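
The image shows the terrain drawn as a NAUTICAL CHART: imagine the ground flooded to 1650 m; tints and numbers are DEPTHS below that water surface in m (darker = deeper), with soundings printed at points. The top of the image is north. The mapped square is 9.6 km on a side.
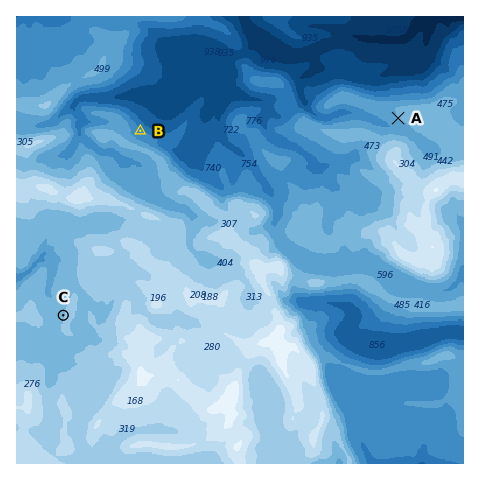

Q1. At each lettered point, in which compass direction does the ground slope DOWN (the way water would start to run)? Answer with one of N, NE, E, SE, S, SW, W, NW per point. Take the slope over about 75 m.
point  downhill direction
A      SW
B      NE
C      W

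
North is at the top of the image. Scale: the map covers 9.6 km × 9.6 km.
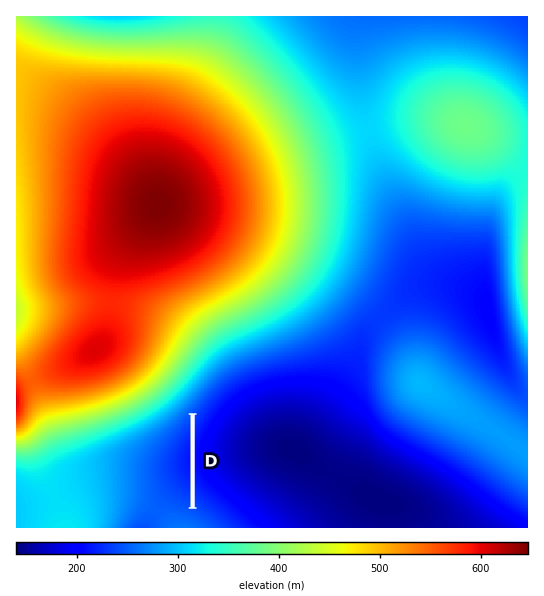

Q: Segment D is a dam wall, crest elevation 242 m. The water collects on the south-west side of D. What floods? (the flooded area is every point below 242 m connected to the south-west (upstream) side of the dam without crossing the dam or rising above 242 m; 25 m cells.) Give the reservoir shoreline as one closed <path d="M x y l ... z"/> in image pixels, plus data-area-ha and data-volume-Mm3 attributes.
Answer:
<path d="M190 417l-1 2-5 6 0 1-12 13 0 2-3 2-2 6-3 2-1 3 0 3-2 1 0 3-1 1 0 13 1 2 2 6 4 6 0 1 6 6 1 0 7 5 4 2 5 4 1-1 0-88-1-1z" data-area-ha="64" data-volume-Mm3="6.88"/>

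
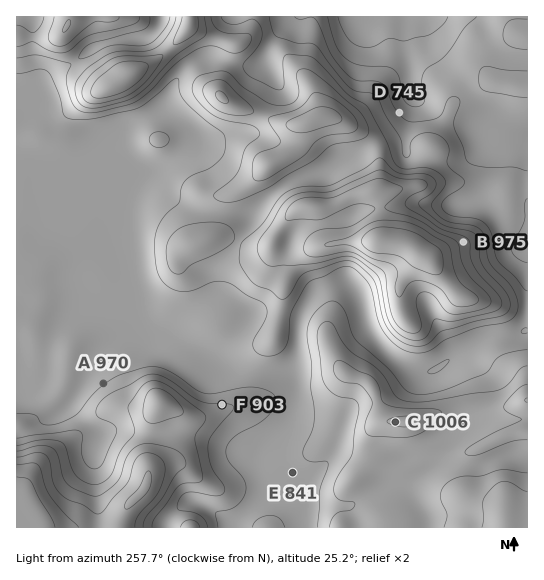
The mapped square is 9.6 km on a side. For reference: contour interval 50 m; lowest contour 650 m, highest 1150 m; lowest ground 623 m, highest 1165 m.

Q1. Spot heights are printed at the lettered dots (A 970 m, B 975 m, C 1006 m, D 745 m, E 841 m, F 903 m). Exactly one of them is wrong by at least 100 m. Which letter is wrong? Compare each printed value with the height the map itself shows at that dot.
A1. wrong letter A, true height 845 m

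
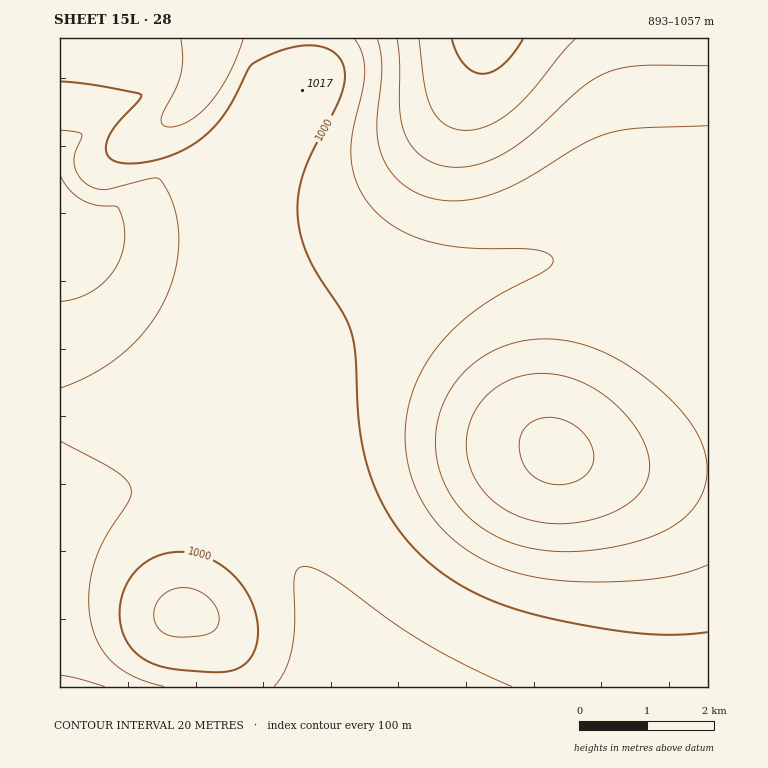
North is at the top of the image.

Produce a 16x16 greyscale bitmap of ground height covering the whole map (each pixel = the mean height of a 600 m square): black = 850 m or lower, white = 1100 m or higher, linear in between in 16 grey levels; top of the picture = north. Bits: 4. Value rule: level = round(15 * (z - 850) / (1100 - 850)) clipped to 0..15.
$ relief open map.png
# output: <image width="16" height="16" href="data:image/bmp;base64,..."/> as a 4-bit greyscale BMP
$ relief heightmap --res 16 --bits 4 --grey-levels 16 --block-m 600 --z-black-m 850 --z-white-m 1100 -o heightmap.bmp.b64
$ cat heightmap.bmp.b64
<image width="16" height="16" href="data:image/bmp;base64,Qk32AAAAAAAAAHYAAAAoAAAAEAAAABAAAAABAAQAAAAAAIAAAAATCwAAEwsAABAAAAAAAAAAAAAAABEREQAiIiIAMzMzAERERABVVVUAZmZmAHd3dwCIiIgAmZmZAKqqqgC7u7sAzMzMAN3d3QDu7u4A////ALqZmruqqqqpuYiaqqqpmZmpiJqqqZiIiKqZqqqYd2d3qqqqqYdlVWaqqqqphlRFVqqqqpmGVEVnqqqpmYdlVne6qpmZiHd3d7uqmZmYiHiIy7qZmYiIiIjLupmYh3eIiLqqmZhmZ3d3qYmql2VVZ3eZiJqoVERWZpmHiZhTM0VV"/>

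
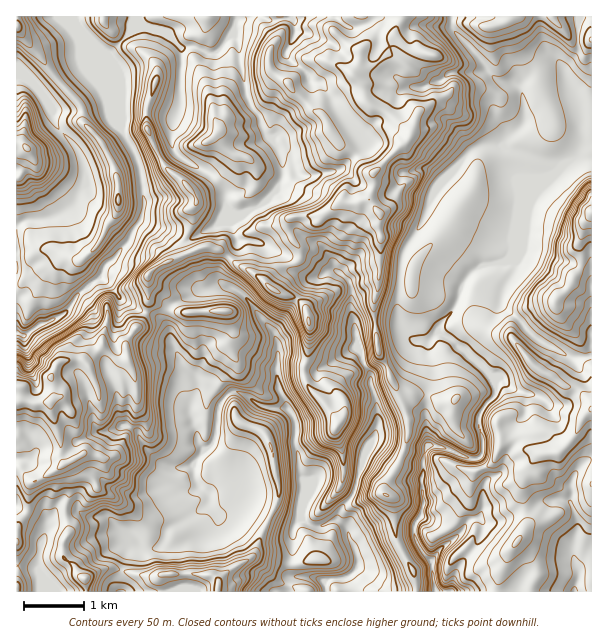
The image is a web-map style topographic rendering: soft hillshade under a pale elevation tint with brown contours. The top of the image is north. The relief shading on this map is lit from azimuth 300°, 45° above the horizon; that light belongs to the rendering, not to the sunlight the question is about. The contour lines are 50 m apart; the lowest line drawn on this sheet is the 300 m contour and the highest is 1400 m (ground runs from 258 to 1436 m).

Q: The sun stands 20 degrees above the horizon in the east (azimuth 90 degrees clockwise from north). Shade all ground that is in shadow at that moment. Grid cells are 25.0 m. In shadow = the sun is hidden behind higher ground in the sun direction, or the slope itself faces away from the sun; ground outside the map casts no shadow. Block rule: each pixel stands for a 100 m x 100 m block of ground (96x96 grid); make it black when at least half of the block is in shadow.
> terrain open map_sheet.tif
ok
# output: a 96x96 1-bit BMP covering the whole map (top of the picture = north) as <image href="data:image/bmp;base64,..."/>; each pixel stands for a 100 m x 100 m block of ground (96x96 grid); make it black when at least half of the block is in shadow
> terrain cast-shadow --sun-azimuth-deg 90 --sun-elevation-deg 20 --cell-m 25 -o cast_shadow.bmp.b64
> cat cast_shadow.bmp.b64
<image width="96" height="96" href="data:image/bmp;base64,Qk2+BAAAAAAAAD4AAAAoAAAAYAAAAGAAAAABAAEAAAAAAIAEAAATCwAAEwsAAAIAAAAAAAAA////AAAAAAAD4AAHgAAY/8f+AAQH4B4HgAAL/8foAAAP4AYAAAAH/8/gAAAHwAcAAAAD/89gAAAPAAIAEAAB/48wAAAeAAAAOAAB/58AAAAeAAAAFgAB/x+CAAAOAAAABgAD/z/HwAAPAAAAAwED/jnn4AAPAAAAAwAH/nh34AADAAAAAYAH/jAz4AABAAAAAIAf/DwR8AAAAAAAAMDP/D4AIAKAAQAAAMHP/BwDgAbAIAAAAOHv+BwDwA7AMAAAAOH/+B4DQA7AMAAAAPP/+B4HAA7AGAAAAPP/+BwHAA7AAAAAAeP9+BwDgA6AAAAAAeP//BwB4AYEAAAAA+P+/B4AYAIGAAAAA+P+/hweAAAGAAAAA+P8/xx/AAAGAAAAA8f8/w3/AAAGAAAAQcf4/4/vAAAOAAQAYY/4f4/PAAAMAAwAcB/4f48PAAAMAAgAcB/4f48PAAAMBDAA8D/4P4wPABgIBDAA8H/wP4wPAAwABDAAcf/wPwwHgA4ADBAAc//gPwADgAgACBAAE//APgABgeAIAAAAB/+AfgAAg+AYAAAAAf8AfgAAeYA4AAAAAP8AfAAB/gB4AAAAAP8AfAAD/AD8AAAAAP8AfAAH/AD+AAAAAP8B+AAP+AD+AAAIgP8H8AAf+AD+AEAQAP8H8AAf8AD/BMAwAP+H8AAf4AD/zABwAf+D8AAPwGD/7GBwA/+D8AADx+D//vBwB/+D8AAAz8D//mBwB/+D8AAA/8Df/mBwB/8D8AAB/4CP/nwAB/8D8AAD/4AD/vwAD/ID8AAH/4AAf/wB/+AB8AAD/4AAf/wD/8AB8AAD/4AAP/wH/4AD8AAB//CAP/wD/wAH8AAA//CAH/wD/gAP8AAA//DAD/8B+AAP8AAAf/DAB/+AMAAH8AAAf/jAAf+AAAAD8AAA//DAAP5MABwA8AAB//jAHH/GADgA8AAB//yAHD/wABgAcAAB//yAPh/wDxAAAAAB//wAPh/wD7gAAAAD//wAPx/wB/gAAAAD//4Af5/wAfgAAAAD//4A/5/4AD/wAAAB//8A/5/4AD/8AAAA//8Af5/4AB/8AAAAf/8Af5/wAAf8AAAAD/8Af5/gAAH+4AAAAD8APz/AAAH/4AAAAAAAPz+AAAH/wAAAAAAAPz8AAAPjkAAAAAAAPn8IAAfgPAAAAAAAfn44AA/gPgAAAAAAfP58AA/gHgAAAAAA+fx+AB/gHgAAAAAB8/x/gB/AHAAAAACD4/x/gB/gAAAAAACD4/x/gB/gAAAAAACB4/x/gD+AQAAAAADBw/x/gD+BgAAAAACDx/w/A54DgAAAAACHh/w/A5wDAAAAAAAPB/weB/gAAAgAAAAeB/4eD9gAAAMAAAAcA/4cH8ACAAEAAAA4A/4YP8AAAAAAAAD4Af4Yf8AAAAAAAAzwAPwY/8cAAAAAABzgAfgJ/8YAAAAAABzAAeAA/8YAAAAMADaAA2AAf8IAAAAcAHYADwAwP+P4AAA4AOcAPgAAD+PwAAB4AeIAfAAAB7PwAADwAYIAfAAAASOAAADgAAA="/>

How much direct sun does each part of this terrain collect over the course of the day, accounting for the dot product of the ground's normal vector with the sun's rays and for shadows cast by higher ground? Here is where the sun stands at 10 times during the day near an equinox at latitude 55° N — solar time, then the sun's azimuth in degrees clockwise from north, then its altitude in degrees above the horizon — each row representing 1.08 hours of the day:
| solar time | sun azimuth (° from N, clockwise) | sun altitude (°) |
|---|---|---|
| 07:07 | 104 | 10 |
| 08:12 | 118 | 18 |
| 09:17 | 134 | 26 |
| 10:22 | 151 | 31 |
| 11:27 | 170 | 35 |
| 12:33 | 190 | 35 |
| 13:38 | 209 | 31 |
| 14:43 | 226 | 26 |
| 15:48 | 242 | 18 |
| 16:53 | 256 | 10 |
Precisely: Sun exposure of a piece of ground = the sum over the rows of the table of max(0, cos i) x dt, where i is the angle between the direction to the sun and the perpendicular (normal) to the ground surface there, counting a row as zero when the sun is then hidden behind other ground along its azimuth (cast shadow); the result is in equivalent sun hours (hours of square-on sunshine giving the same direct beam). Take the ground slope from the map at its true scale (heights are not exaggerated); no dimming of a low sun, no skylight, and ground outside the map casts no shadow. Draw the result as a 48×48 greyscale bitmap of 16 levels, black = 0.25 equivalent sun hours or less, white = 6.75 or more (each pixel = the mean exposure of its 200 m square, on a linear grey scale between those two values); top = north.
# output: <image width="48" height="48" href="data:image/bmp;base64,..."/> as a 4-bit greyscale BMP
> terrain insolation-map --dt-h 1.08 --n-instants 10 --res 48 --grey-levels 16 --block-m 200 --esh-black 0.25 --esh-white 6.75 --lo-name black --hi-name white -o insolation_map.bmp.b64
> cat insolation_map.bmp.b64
<image width="48" height="48" href="data:image/bmp;base64,Qk32BAAAAAAAAHYAAAAoAAAAMAAAADAAAAABAAQAAAAAAIAEAAATCwAAEwsAABAAAAAAAAAAAAAAABEREQAiIiIAMzMzAERERABVVVUAZmZmAHd3dwCIiIgAmZmZAKqqqgC7u7sAzMzMAN3d3QDu7u4A////AIma3bvdzty8ma3dpkZVh4q6jO7Kuqu7umectWy4ZoiHV7vcu87baIvJSNq6vKqqqbq8hUEhAAAAAEvamLupicyjJbqJvLmZmdmIdGZWUyEAABKJdXdlerxydElmjMuqqpmHu4iJqph2VUWKhUNmmrpjmmVlV6q7q4uXaJmrupiJmYd7pWdIrLuCKLlnZnrNzHu6isvtqImZmZh7uH3Lze3We726u5iKvc3Mvf/YiJmZmpmKuFbavv62asyru7mHq9/+7cqsmJmZqpmal2SKV2Vmeru7y87rqqfP7b7bupmJqpqrdnVoNEm2W8zbery8l4iK3u3d2pqYmqqqdoiYM1e3e4M82pveybqJeZV4jLu4eaq5dq7qMyW4MQY3y6qr3Kq7ljMnnbmaib3Idb78dEaqeuxImoiIzavLy5lGu4iaidx1ZHq9pmirzLZKmIh2nO7by73t6YmZd4IBJruKp4mqvLlWiXZYjNy8mbvcyJmZhUI1att3h3qsuruDJFSJmJV4mam7qamZp1qVnbZ1ZXuphmeWM4vdtzOoeqirmqmZreyHq2ZHhYlVZlVWet/oVQBJq5mqeamrzMp3maUzSKZVZmVavNpURwBEZ4uZd4msu6qXeMtzOtZmZ2a8zZM1iQEiQ2loqpm8qsuHmu2oeYd4d3vM20R87DIREyUo3KrMzLdXu+2WeHeJmLuphErv2pMhIRYSOcz//8Zs26qWiZiaqomGRK7tzKZ0QzcQfaZWd1W/62i4m7qru4iHaczLu5iXQzEnu7YgABffxhW5iMuaqZiIhnmKvKu7pjFJ3amZdq7FMxA1i7qJmJiIhkNGupu7zYZUa+7MzvskWaZYmql5mal3dlRXi6uqq7hnU43//UARa8u8qrlompqYh2Znq6mYZpl1ZSJruDRou6ru3Mt2mqmYiHeKzJdmZWmGUkZQA3rMuc7e7Ku2eamZiIh2npZ3d3nHVpvLZVWKzt7tzLrIaJmZiIh3rdypiHfZeKvduYYjNVnd25zbZomZiHd2Wf3KqHmnZ2eZiap0IRN6mVaadnmZiHZlRP/rqImGaM2meamnZmZVSLi8h2eIeIdVQ9/sqJt1adgjaru5dWUim7hIuXaHiHdlQd26iJtUa2E3rMyGec3KUo3s3JeHiId2VdqGaKlEi1S+7IVWibvLdEvt3tmIiJmpmXM0abU2uVNYu6hoi8y4iJit3d7Kmaq7qjU1ilJGpkM1mYd6u5qIm7iJrN/buomqmkdURDRWZmVYiIabzdp5zbh5u+y6u5mZmjVWh1Zmi4Z5ZVbO/ZeLyoZ1i7mKuqqZmSRqlFd3i5eIRWfN2mermIhAJamqiJmZmnnaRXh4iaeGRFnMmHqrqZnNcjVnmqmZrK3HZ4iKlod2VVqoNc3JmrzL7qmJu6mavd6YiIi9tVZkVmiISIh3maqsynaLvLmb3fqJiZzHVEecp2dYczSJeZqXM0a97tvOzddWic63VoqrmIdjZYqlVol0RFnO7u3th3ZXibqZnMy7qIhFR3U6yYi7ymd3rM3Yhw=="/>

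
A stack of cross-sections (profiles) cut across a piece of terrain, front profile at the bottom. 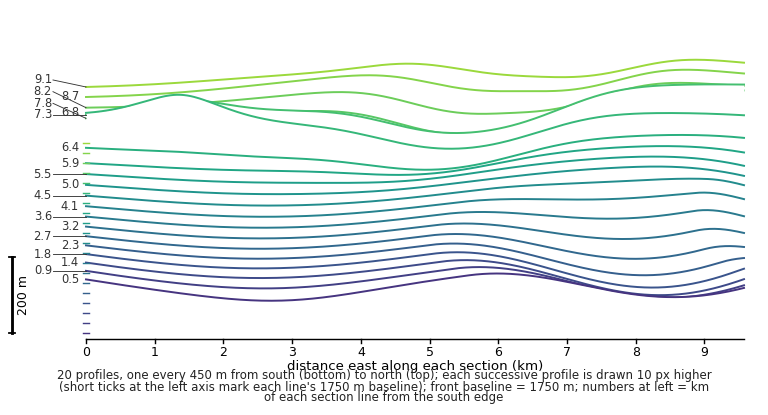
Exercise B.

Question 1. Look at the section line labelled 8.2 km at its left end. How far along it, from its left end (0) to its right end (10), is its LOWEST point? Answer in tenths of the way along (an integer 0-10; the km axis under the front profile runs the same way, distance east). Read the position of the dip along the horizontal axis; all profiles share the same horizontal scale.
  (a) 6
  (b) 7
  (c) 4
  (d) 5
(a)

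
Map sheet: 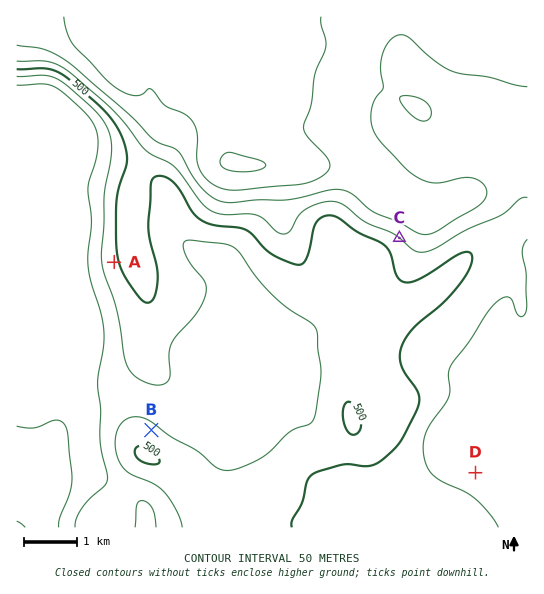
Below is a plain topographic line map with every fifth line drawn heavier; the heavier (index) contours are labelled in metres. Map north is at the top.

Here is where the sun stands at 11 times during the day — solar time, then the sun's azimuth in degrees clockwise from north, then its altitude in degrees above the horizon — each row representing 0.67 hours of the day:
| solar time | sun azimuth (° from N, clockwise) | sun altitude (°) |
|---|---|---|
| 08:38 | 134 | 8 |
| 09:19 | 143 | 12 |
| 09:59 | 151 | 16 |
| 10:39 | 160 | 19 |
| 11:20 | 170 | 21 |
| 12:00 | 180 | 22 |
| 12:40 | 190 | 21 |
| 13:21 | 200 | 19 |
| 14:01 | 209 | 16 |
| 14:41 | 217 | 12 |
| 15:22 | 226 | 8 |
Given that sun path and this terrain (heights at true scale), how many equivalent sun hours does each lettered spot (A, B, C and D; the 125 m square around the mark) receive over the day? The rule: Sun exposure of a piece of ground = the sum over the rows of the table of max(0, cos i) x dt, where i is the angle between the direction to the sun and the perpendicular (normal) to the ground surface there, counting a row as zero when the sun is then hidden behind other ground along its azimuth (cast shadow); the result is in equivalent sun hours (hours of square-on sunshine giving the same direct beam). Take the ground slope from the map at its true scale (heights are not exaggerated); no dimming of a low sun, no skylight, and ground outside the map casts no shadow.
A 2.2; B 1.4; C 2.9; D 2.2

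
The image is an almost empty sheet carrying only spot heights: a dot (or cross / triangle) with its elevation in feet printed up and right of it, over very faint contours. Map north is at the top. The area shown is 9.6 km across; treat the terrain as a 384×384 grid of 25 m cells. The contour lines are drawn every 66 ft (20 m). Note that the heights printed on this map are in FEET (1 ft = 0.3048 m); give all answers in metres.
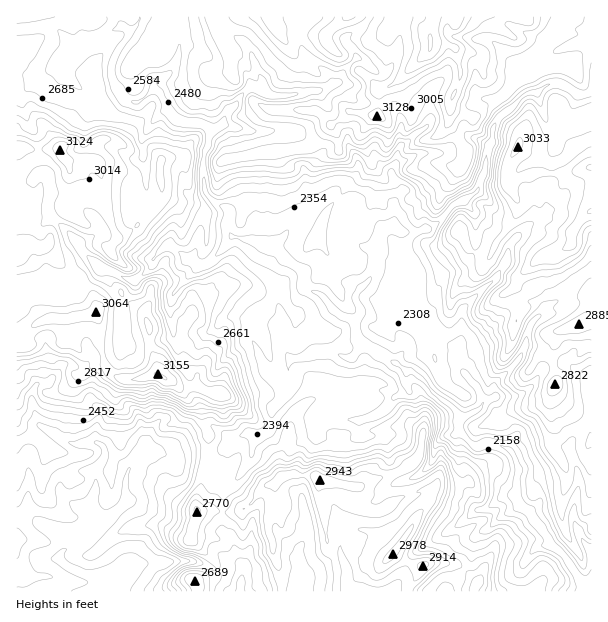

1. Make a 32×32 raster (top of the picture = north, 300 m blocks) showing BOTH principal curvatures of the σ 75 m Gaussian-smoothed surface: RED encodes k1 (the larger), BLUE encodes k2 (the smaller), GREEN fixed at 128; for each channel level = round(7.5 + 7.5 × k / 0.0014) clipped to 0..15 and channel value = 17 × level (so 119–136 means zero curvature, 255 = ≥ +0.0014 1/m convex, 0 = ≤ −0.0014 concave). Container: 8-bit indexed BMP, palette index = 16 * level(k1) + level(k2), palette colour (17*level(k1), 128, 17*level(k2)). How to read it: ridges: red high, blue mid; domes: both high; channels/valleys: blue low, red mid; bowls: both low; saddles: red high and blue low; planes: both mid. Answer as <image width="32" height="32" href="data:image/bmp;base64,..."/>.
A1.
<image width="32" height="32" href="data:image/bmp;base64,Qk02CAAAAAAAADYEAAAoAAAAIAAAACAAAAABAAgAAAAAAAAEAAATCwAAEwsAAAABAAAAAAAAAIAAABGAAAAigAAAM4AAAESAAABVgAAAZoAAAHeAAACIgAAAmYAAAKqAAAC7gAAAzIAAAN2AAADugAAA/4AAAACAEQARgBEAIoARADOAEQBEgBEAVYARAGaAEQB3gBEAiIARAJmAEQCqgBEAu4ARAMyAEQDdgBEA7oARAP+AEQAAgCIAEYAiACKAIgAzgCIARIAiAFWAIgBmgCIAd4AiAIiAIgCZgCIAqoAiALuAIgDMgCIA3YAiAO6AIgD/gCIAAIAzABGAMwAigDMAM4AzAESAMwBVgDMAZoAzAHeAMwCIgDMAmYAzAKqAMwC7gDMAzIAzAN2AMwDugDMA/4AzAACARAARgEQAIoBEADOARABEgEQAVYBEAGaARAB3gEQAiIBEAJmARACqgEQAu4BEAMyARADdgEQA7oBEAP+ARAAAgFUAEYBVACKAVQAzgFUARIBVAFWAVQBmgFUAd4BVAIiAVQCZgFUAqoBVALuAVQDMgFUA3YBVAO6AVQD/gFUAAIBmABGAZgAigGYAM4BmAESAZgBVgGYAZoBmAHeAZgCIgGYAmYBmAKqAZgC7gGYAzIBmAN2AZgDugGYA/4BmAACAdwARgHcAIoB3ADOAdwBEgHcAVYB3AGaAdwB3gHcAiIB3AJmAdwCqgHcAu4B3AMyAdwDdgHcA7oB3AP+AdwAAgIgAEYCIACKAiAAzgIgARICIAFWAiABmgIgAd4CIAIiAiACZgIgAqoCIALuAiADMgIgA3YCIAO6AiAD/gIgAAICZABGAmQAigJkAM4CZAESAmQBVgJkAZoCZAHeAmQCIgJkAmYCZAKqAmQC7gJkAzICZAN2AmQDugJkA/4CZAACAqgARgKoAIoCqADOAqgBEgKoAVYCqAGaAqgB3gKoAiICqAJmAqgCqgKoAu4CqAMyAqgDdgKoA7oCqAP+AqgAAgLsAEYC7ACKAuwAzgLsARIC7AFWAuwBmgLsAd4C7AIiAuwCZgLsAqoC7ALuAuwDMgLsA3YC7AO6AuwD/gLsAAIDMABGAzAAigMwAM4DMAESAzABVgMwAZoDMAHeAzACIgMwAmYDMAKqAzAC7gMwAzIDMAN2AzADugMwA/4DMAACA3QARgN0AIoDdADOA3QBEgN0AVYDdAGaA3QB3gN0AiIDdAJmA3QCqgN0Au4DdAMyA3QDdgN0A7oDdAP+A3QAAgO4AEYDuACKA7gAzgO4ARIDuAFWA7gBmgO4Ad4DuAIiA7gCZgO4AqoDuALuA7gDMgO4A3YDuAO6A7gD/gO4AAID/ABGA/wAigP8AM4D/AESA/wBVgP8AZoD/AHeA/wCIgP8AmYD/AKqA/wC7gP8AzID/AN2A/wDugP8A/4D/AJeWp5aGh4am1fnYl4OGxoZ2t4WVlJWzY5TppZS2uLZzl4WFlZaGdoRwsMCWc3TnhXWmhafYo/n2xqbWdIPKkNSnl5aVt5ZlhMT61oaVlOd1lceGhqf2gISGdNi3o4DCw5eFhoaFtse1tueWdKazt5aTtoaGhdfGcpO1o7eVgfejhZanhoaEdnV12Ni06KO4laSmh5eXhfemloGkhIKV1baVuIWXhad1h6altYSU17dztZanl4Wmt+iUyJRzp5TXtJWnhZaEt4WXhnPHl4Kn6Pb418bItrSg+aK5lZSVhcekhpiot6WmhIZ1ZNaGloOllIOEdKeUt/XRpJXHkYW3taeWpoSEc6aFdIVk13SUg5amZZaFdIRj94BhoYGDdceFpqZzhpeEppWEk5OjtJTElLd2hYWEpbf51YDF2LSFx4eWtKaXp4PGg4R057X694OEp6eHh6iTpMWgs6ODpLfIp4W1k7bHhOf45fnV1emFhIZ1l5enqLiEkcXGkpS2o9fIdJR1cqXGtYXXx4S3tJV0lpWXl4WnlYKVyISF1rDno6R0yaS3t6Z1ZdWUhqa2dIWWloWFlYKUlpendXWF9pC3hZamlZZ2t4SF+IK2g6WEl4WXl6iVp5iGl5WFdIX4kMnXt4a4t7fZg6b3gMinhXWHhqiYhJSFh4eHpaPGt8W0goWmhoV1dci1s/hwx6anl5eWloSVlpaYh4aV1pDmx5aGhZeGdZbHg6Cw5NWTpbiol5eVlpeGhJeHdYWl15DVtoWEhKiXt5SQ97NgxWKSpJd3hZWXmJiWhoeFhpen13DI2LiTmKimcbbYppZxtreDlHWFmJiHdoaWhrXVyJXIkoWGx6SGlaLHlaamt4SnpoOoh4eFl4eGl3WFk5D6k5bGhIaW1YiVp4aXlna3t6i0gpZ3h4eFl3aWloWV9pCik8eXhoanh4aVhpeGh5W4tpDHdXaGhoV0hZWmcpW215DF2IeGhpaGdaanqJeWpLbXkPmnl6iVpZWjt5PEyKfpwrDXlpemuci16rW3lqW1uOiQ2cfIyNe2x7OkxoGjg6XmgPeXdXaWlaW2g8fXpZSVpKGTgoKDdIXIk7bWorLnpcSA2biFh4eVt4V2hJWWtXKTlYK1yOfW1rXX19ikpaPW2LCQ6JOXl5aFhoamg5OjlKiopaDEkJCSlZWltpaFpedjtrOQpKaDhnZ3h7iCuHOUl6i4x3Ool6eDg8al14Vy5pSolseio7aXhnaHp4O4p5WWhqanhJenhLfDg5WV55XFpZd1hpeXlpiohoaFpZaXl4WGt4R2t6am14K4mHSnx7WDg7eWdoaGhZWWl5iFhJaXhaemlpe4hYW1poSnhae0t5WnlbeVh4Y="/>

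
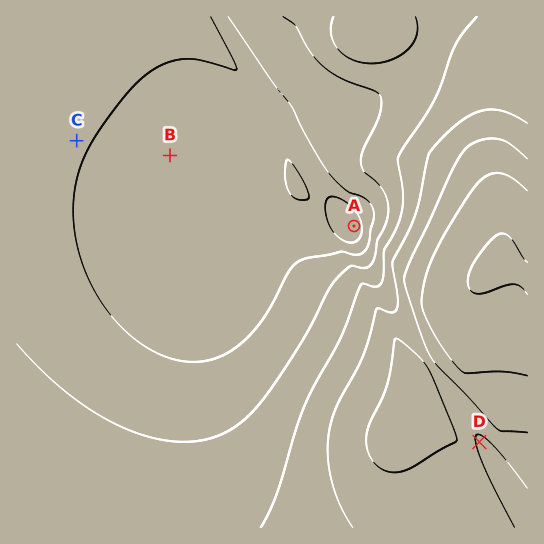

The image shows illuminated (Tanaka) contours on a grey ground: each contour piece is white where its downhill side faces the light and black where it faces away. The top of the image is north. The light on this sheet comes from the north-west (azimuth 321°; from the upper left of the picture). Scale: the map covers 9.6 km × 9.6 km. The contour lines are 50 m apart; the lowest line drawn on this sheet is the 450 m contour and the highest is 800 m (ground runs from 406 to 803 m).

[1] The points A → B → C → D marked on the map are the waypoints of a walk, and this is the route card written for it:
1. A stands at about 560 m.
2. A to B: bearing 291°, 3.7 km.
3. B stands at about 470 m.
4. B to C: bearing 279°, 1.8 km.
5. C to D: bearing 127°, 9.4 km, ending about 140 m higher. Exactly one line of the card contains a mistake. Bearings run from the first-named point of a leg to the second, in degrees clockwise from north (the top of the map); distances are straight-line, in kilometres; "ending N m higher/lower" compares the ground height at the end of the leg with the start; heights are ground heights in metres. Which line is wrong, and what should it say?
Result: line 1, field height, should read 420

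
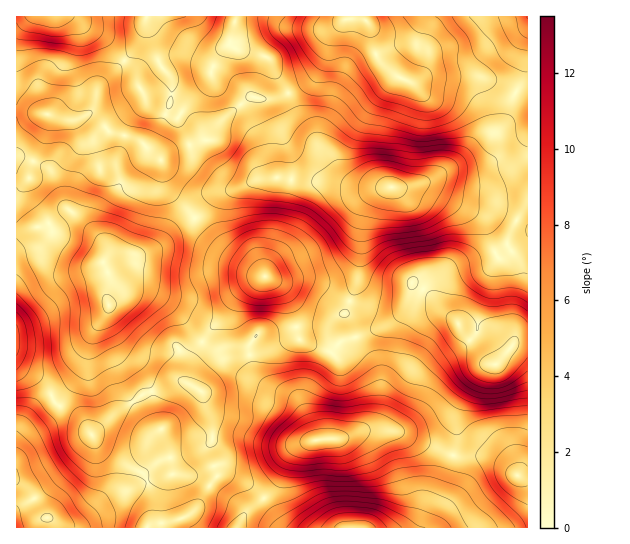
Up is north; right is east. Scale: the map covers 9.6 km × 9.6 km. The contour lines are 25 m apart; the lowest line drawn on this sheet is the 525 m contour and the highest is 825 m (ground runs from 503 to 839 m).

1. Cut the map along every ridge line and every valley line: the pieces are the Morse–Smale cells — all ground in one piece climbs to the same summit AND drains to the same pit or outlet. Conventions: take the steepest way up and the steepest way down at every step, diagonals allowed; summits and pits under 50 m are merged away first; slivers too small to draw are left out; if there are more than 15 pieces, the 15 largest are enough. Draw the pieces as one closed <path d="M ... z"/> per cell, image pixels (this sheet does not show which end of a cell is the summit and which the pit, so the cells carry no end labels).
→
<path d="M363 16l-126 0-8 27 8 6 20 4 14 8 25 50 13 18 7 13 12 12 11 17 7 8 12 5 25 4 42-3 18 12 26 12 10 4 23 0 25 14 1-126-30-18-20-7-47 0-17 7-16-6-21-19-5-16-1-13z"/><path d="M265 276l-18 11-11 11-11 19-17 16-11 14-6 14-3 21 13 9 3 6 0 5 8 21 0 18-3 10 8 24-26 38-13 7-28 5-1 3 88 0 8-15 16-12 15-15 7-17 11-20 11-6 9-3 27-1 9-3 15-7 11-10 4-17-1-25-4-11-15-17-4-11-15 3-10 11-29-11-5-6-2-18-8-22-13-14z"/><path d="M235 16l-88 1 0 9 10 33 15 23 0 12-4 16-19 37 12 14 6 28 28 28 19-21 48-17 19-2 17 4 21 0 40 7 23 0-24-4-12-5-7-8-11-17-12-12-7-13-13-18-25-50-14-8-20-4-8-6 4-10z"/><path d="M183 381l-5 0-36 14-24 16-27 24-6-10-10-10-16-10-17 20-19 14-6 10-1 78 131 1 7-4 28-5 9-6 26-39-8-23 3-10 0-18-9-30z"/><path d="M423 185l-37 3-8 4-11 13-6 21 0 24-4 32-12 32 6 8 4 15 26-9 12-7 10-10 5-9 4-17 2-1 16 11 15 18 14 10 4 10 26 30 8 1 18-21 13-2 0-102-26 18-4 0-7-14-6-20-6-7z"/><path d="M195 219l-16 8-21 20-13 6-31 2-10 7 5 13 0 31-17 29-11 39-21 29 1 4 14 8 9 8 7 12 27-24 24-16 36-14 9 2 4-22 6-14 11-14 17-16 11-19 11-11 17-10-39-28z"/><path d="M281 177l-26 3-12 7-21 5-8 4-19 22 30 31 36 26 13 6 10 10 11 26 2 18 5 6 29 11 10-11 14-4-10-26 12-29 7-71 5-10 9-9 7-3-26-1-40-7-21 0z"/><path d="M146 16l-129 0-1 94 29 3 21 7 9 0 11-5 5 0 8 5 11 12 25 7 15 12 1-8 13-24 7-17 1-20-15-23-10-33z"/><path d="M91 115l-5 0-11 5-9 0-18-5-3 20-12 24-4 19-13 3 0 49 30-5 19-13 5-1 31 28 4 8 0 14 9-6 31-2 13-6 16-16 21-13-28-29-6-29-20-19-31-9-11-12z"/><path d="M394 431l-31 0-21 8-28 1-15 5-10 10-13 31-15 15-16 12-8 14 190 1 4-18 9-15 13-40z"/><path d="M70 211l-5 1-19 13-30 6 0 132 10 9 14 7 7 7 6 15 5 4 23-31 11-39 17-29 0-31-6-13 2-4-1-15-21-22z"/><path d="M414 284l-2 1-7 22-12 14-37 17 4 11 15 17 5 17 0 19-4 17-13 11 36 2 54 23 4-16 0-29 22-37 12-10-28-30-4-10-14-10-15-18z"/><path d="M527 16l-162 0-1 2 7 11 1 13 5 16 21 19 16 6 17-7 47 0 20 7 29 17z"/><path d="M527 341l-12 2-18 21-12 3-14 18-15 29 1 25-3 17 33 1 14 6 17 13 10 1z"/><path d="M482 456l-28 0-2 2-12 37-11 19 0 14 99-1 0-49-10-2-17-13z"/>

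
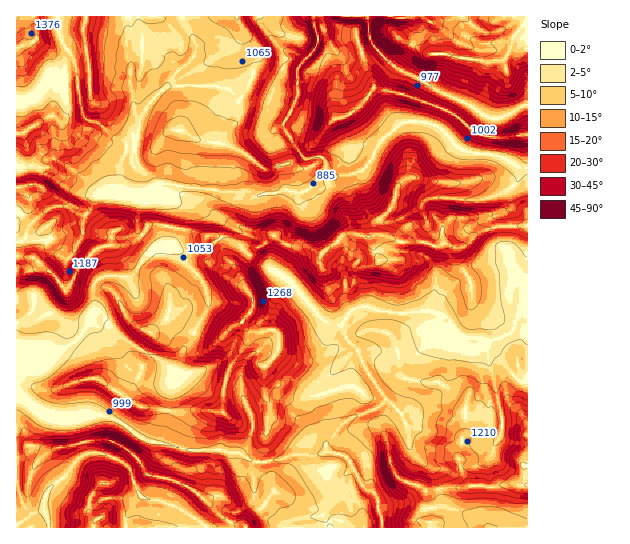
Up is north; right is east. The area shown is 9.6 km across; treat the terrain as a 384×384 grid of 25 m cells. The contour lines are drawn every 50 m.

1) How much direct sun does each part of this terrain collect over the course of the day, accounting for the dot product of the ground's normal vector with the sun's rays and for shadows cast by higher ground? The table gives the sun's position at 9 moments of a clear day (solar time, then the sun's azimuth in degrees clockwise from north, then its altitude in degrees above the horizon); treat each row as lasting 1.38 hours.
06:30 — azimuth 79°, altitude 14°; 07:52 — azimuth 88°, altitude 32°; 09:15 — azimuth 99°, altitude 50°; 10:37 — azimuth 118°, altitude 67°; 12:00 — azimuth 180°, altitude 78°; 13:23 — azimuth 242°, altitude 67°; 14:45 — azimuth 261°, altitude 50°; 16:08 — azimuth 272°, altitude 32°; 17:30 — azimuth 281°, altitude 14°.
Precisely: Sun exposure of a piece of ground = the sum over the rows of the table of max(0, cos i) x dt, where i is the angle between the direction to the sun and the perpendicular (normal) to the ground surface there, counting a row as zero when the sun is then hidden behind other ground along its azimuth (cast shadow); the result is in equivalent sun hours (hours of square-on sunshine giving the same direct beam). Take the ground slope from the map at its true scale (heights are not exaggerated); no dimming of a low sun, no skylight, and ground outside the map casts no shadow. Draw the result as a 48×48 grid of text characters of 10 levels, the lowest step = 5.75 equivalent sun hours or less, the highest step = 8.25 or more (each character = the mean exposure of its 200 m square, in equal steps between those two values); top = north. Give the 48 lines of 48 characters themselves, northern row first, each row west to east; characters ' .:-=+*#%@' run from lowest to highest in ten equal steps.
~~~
%%*%@%%#%%@@@@@@@@@@@*#%@%=:-:      :=*%%%%%%@@@
#%+##%%#%%%@@@@@@@@@@%+#%@#.:+%%  =++##*%%%##%%@
%@###%%#%%%@@@@@@@@@@@%+%%%- *%%. :=#%***%@%%@@@
%%#%%%%*%%%@@@@@@@@@@@@##%+.-#%%* -.-+*####%%%@%
%%%@@%%*%%%%@@@@@@@@@@@###-:%####::*+: .=*#%%@#+
%%@@@#%*%%%%@@@@@@@@@@@#%#:%#**##-::+#*++++**#*+
@@@@@*#*%%%%@@@@@@@@@@%#%+-*=+#+*#-  :*%**++**++
@@@@@**###%%@@%%%@@@@@#%%+=+=*#*##++=-:-#%#**=:*
@@%%@*+#%%%%%%%%%@@@@%#%#==*-+*##+*+--=+-=%@%#%%
%##@@*++#%%%%#%@@@@@@%##++*+:*#+=*%%%##*++-#@@#-
#%%%@%###%@@%%@@@@@@%##*+**==+:=#%%%#%%%%+*--: .
%##%%%%%%%@%#@@@@@@@%*+**+#+*+#%%%%*=+%%%%++=-:=
%%%%%%%%%@@%%@@@@@@@@*-*#=+*=%@@@@#---+%%%%#*+=-
@@%%%%%@@@@%%@@@@@@@%%*.+#+*%%@@%%+:++-*#%%%%@@@
@#%%#%%@@@@@@@@@@@@@@%#*#%%%%%%%#*-:**---++*#%@@
+=:+%%@@@@@@@@@@@@@@@%%*%%@@@%##+= =%#####%%%@@@
@%%=-#%%@@@@@@@@@@@@@@@@@@@%%#*+:::##**###%%@@@%
%%%##+***%%@@@@@@@%%%%%%%%%%%+.:..=%**=::-=+++*+
@@%**##+-.:+-+#%%%%#++*=-+##*=-.-=##*--+-:-+#%*#
@@%%%#+*++++##*+=-=#%=     -: .==##**#*#%%%###%%
@@@@%#+#%%##%@@@%#****##%=    #%#%%##**%%#%#####
%#%@%#-*%%#%%@@%%%%#%%+++#%=-#%%#@@@#**%%##*%%@@
%#*#%+*%##%%%@@@%##*+#+=++*#%#*%#%@%#*+-+**%%%@@
%@%--=***#%@%##%%#*#*-:+##++%#**#*%%#**#*@%%@@@@
+:-*=*+###@%%@%%*#+*#= :*#*=+*++=:-+**%%#@@%@@@@
*#+=%****#@@%%@%*##+*% .=***+%##*##*#%%%@%@%@@@@
#%%+==*#+%%@%%@%**%#+*+--*#**#%%@@@@%@@@@@@@@@@@
%%%%**%%##%%#%@@#*#=-**==+#%##%@@@@@@@@@@@@@@@@@
@@@@@@@@%##*#@@@##=:=##+--*%%%%@@%%@@@@@@@@@@@@@
@@@@@@@@%%*#%@@%##-##%%%#=*%%%@@@@@@@@@@@@@@@@@@
@@@@@@@@%%#**%%#%**##%%@@+*#%#%@@@@@@@@@@@@@@@@@
@@@@@@@@@@%%#*##%*=+##%%@**#%%%%@@@@@@@@@@@@@@@@
@@@@@%###%@@%@@%#+**#*#@##%%%%%@@@@@@@@@@@@@@@@@
@@@%#+=*#%@@@@@@%%##**#%#%%%%%%@%@@@@@%%%%%%@@@@
@@%###*#%%%@@@@@%##%*###%%%%%@@@@%@@@@@@@%%%%%%@
@@@%%%%##%%##%@%#**###%%%%%@@@@@@%@@@@@@@%%%%##*
@@@@@@@%%#######*++***#%%%@@@@@@@@%@@@@@%%@@%##+
%@@@@@@@%%#*#@@@%%##+**%%%%@@@@@%%%@@@@%%@@@@###
%#%%@%#+-*@@@@@%%%*=+#+%%%%@@@@@@@%%@@@%%%%@%#**
#*=...::  .#@@@@%%#####%%%%@@@@@@%##@@%##%@@##*#
%@#*+***--: =+*%@@@@@%%%%%@@@@@%%#++#%%#%%%@##=*
%%@%#%*++**+-++--=+*@@@%%%@@@%#%%*==+#%%%%%%#*+%
%%%%%%=.. =*=:+###*+#%%%%%@@@@###*-+-=*##%#*+=*@
%%%%%*=+*+=+***+=++=+%@%%%%@@%###*==*+=****+*#%@
%%#%#=-#**%##%#*###*=%#@@%%@@%%#+#*=*%%@@%###%##
@%#%#=*#*#%%%%%%##@%+*#%@@@@@@@@*=##*#%@@%%%%###
@%#%*+#***%%@@%%%#%%*-*%@@@@@@@@%-#*=#@@@@@@@@@@
@##%#*#@#*##%@@@@@%%#+-#%@@@@@@@%-=+*@@@@@@@@@@@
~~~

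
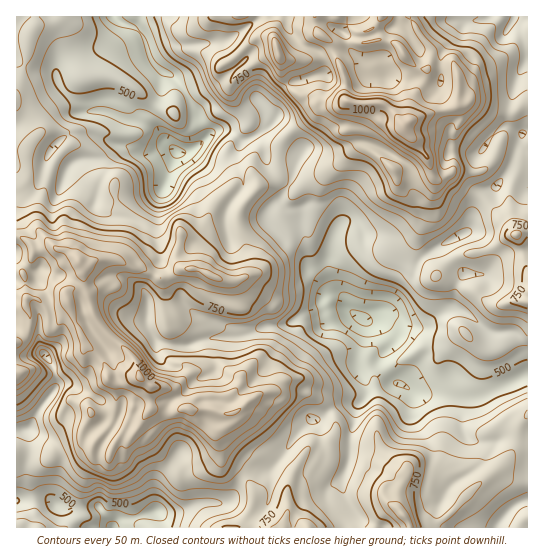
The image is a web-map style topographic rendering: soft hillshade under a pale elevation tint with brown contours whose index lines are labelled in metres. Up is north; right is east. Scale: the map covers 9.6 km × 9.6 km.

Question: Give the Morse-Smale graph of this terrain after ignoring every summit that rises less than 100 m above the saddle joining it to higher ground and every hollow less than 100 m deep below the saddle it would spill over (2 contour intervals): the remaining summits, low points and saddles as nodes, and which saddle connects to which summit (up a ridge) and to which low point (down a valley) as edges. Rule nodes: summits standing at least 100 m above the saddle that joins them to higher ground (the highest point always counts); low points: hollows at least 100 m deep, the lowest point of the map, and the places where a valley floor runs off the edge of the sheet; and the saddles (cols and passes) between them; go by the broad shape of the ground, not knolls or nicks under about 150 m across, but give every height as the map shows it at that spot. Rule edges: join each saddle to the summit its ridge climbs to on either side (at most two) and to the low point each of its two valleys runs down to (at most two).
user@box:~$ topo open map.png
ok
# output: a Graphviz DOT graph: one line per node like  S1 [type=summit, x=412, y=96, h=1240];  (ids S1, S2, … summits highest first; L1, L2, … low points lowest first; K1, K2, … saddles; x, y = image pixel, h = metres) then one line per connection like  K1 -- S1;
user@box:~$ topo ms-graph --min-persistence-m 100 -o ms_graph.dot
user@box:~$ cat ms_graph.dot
graph terrain {
  S1 [type=summit, x=403, y=126, h=1089];
  S2 [type=summit, x=141, y=377, h=1062];
  S3 [type=summit, x=279, y=55, h=994];
  S4 [type=summit, x=403, y=515, h=884];
  S5 [type=summit, x=307, y=527, h=844];
  S6 [type=summit, x=517, y=235, h=823];
  L1 [type=low, x=177, y=151, h=285];
  L2 [type=low, x=362, y=319, h=294];
  L3 [type=low, x=111, y=527, h=368];
  L4 [type=low, x=514, y=18, h=542];
  K1 [type=saddle, x=106, y=413, h=862];
  K2 [type=saddle, x=306, y=47, h=827];
  K3 [type=saddle, x=246, y=475, h=695];
  K4 [type=saddle, x=55, y=374, h=693];
  K5 [type=saddle, x=345, y=527, h=682];
  K6 [type=saddle, x=527, y=103, h=669];
  K7 [type=saddle, x=482, y=197, h=634];
  K8 [type=saddle, x=278, y=158, h=612];
  K9 [type=saddle, x=258, y=139, h=554];
  K1 -- S2;
  K1 -- L1;
  K1 -- L3;
  K2 -- S1;
  K2 -- S3;
  K2 -- L1;
  K3 -- S2;
  K3 -- S5;
  K3 -- L3;
  K4 -- S2;
  K4 -- L1;
  K4 -- L3;
  K5 -- S4;
  K5 -- S5;
  K5 -- L2;
  K6 -- S1;
  K6 -- L1;
  K6 -- L4;
  K7 -- S1;
  K7 -- S6;
  K7 -- L1;
  K7 -- L2;
  K8 -- S1;
  K8 -- S2;
  K8 -- L1;
  K8 -- L2;
  K9 -- S1;
  K9 -- S2;
  K9 -- L1;
}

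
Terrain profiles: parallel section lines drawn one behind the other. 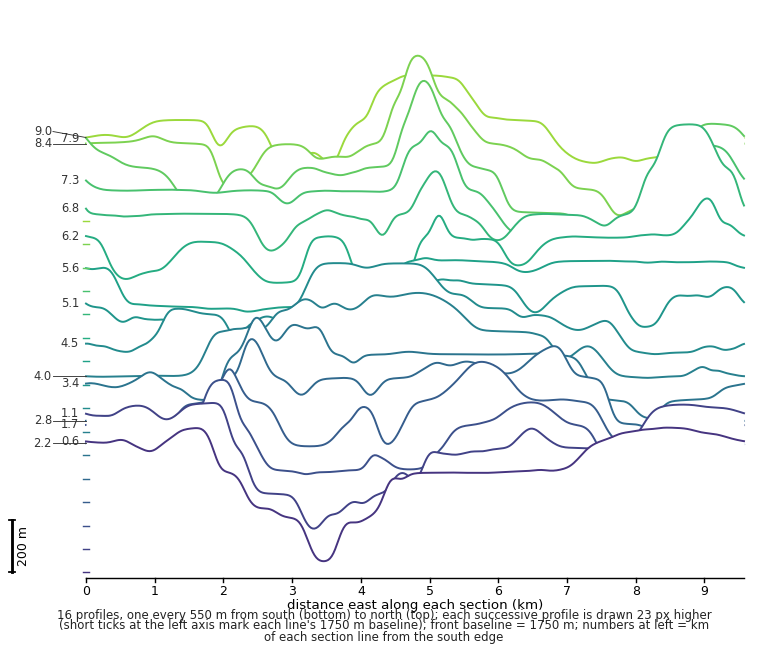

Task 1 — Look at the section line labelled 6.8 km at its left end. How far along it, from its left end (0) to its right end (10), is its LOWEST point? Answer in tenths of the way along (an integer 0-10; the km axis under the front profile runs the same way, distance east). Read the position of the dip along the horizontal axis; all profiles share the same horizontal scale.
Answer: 3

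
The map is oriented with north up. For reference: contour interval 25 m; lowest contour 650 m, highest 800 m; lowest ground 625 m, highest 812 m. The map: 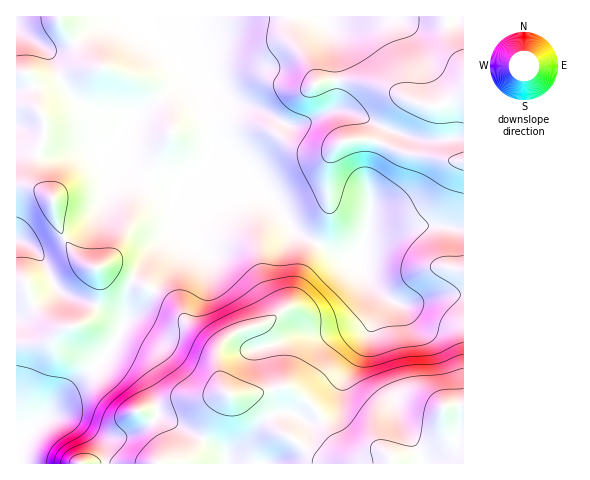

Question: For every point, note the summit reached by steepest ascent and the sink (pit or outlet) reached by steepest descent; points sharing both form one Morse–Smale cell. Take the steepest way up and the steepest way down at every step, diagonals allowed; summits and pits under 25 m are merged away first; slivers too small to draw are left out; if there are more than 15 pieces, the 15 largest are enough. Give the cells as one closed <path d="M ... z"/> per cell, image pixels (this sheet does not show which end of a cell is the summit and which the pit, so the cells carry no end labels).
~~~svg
<path d="M154 16l-138 1 0 168 22 4 15 11 6 28 11 20 14 15 12 5 15 0 46 23 16 12 11 16 32 28 4 34 6 11 4 3 23-1 27-7 10 1 14 10 13 13 14 27 9 8 15 9 7 1 22-4 9 8 23-6 17-10 10-10 0-25 5-3 16-2 0-175-19-3-26 0-28 7-20 2-5 3-11 24-60-29-19-29-33-29-20-9-16 0 6-8 0-14-14-55-21-34-21-17z"/><path d="M291 16l-136 1 0 14 2 7 21 17 21 34 14 55 0 14-6 8 16 0 20 9 33 29 19 29 60 29 11-24 5-3 20-2 28-7 44 2 1-133-23 10-13 1-22-7-22-13-13-4-41-2-14 4-11-25-11-17z"/><path d="M108 267l-10 0 2 19-1 12-5 13-7 9-9 5-17 5-14 12-31 1 1 121 447-1-1-59-15 2-5 3 0 25-5 7-22 13-24 6-3-5-5-3-23 4-10-2-11-8-11-12-12-23-13-13-14-10-10-1-27 7-23 1-4-3-6-11-4-34-24-21-15-19-10-9z"/><path d="M463 16l-171 0-1 18 4 11 10 14 11 25 14-4 41 2 13 4 28 15 16 5 9 0 27-12z"/><path d="M26 185l-10 1 0 156 26 1 10-4 14-11 12-3 9-5 8-12 5-22-2-17-14-6-17-19-11-27-3-17-8-8z"/>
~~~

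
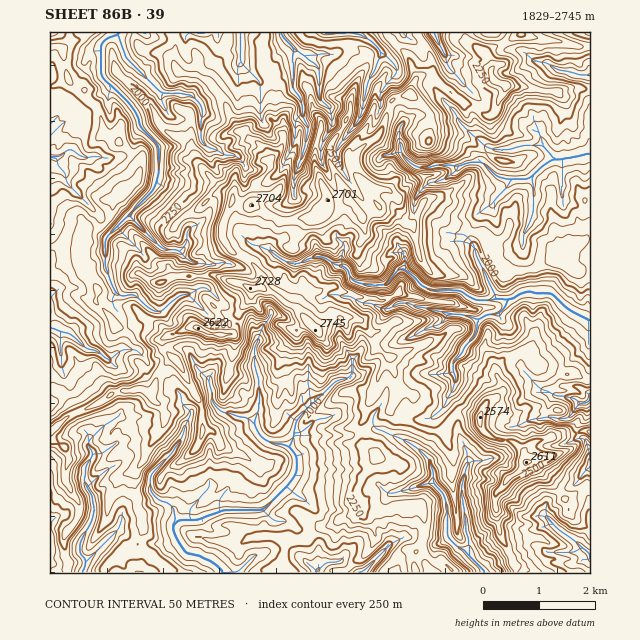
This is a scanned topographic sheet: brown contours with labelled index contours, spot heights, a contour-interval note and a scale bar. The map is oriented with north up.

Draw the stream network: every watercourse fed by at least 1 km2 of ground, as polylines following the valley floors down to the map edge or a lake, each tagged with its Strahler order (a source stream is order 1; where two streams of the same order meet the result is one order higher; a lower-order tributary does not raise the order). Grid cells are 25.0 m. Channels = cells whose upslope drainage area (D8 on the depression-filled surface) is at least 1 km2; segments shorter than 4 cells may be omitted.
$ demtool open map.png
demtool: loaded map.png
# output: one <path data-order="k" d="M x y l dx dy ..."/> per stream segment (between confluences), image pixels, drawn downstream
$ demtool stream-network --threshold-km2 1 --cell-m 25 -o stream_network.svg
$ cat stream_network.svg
<path data-order="2" d="M469 555l15 16 0 1"/><path data-order="2" d="M173 526l1 8 4 9 9 11 13 1 5 4 6 2 10 8 1 3"/><path data-order="1" d="M553 524l7 7 10 6 14 13 1 0 5 4 0 3"/><path data-order="1" d="M466 472l-2 2-1 9-1 2 0 12 1 2 1 17 2 1 0 16 3 4 0 18"/><path data-order="1" d="M173 451l0 1-21 22-2 2 0 14 2 3 7 7 10 3 5 6 0 7 2 1 0 3-3 6"/><path data-order="1" d="M416 448l2 0 11 11 2 3 0 4 2 5 0 12 10 10 2 3 0 3 1 1 0 6 1 1 0 30 12 11 5 2 5 5"/><path data-order="2" d="M290 447l7 10 0 15-7 11-26 26-2 1-40 0-4 3-11 3-9 4-20 0-5 6"/><path data-order="1" d="M88 441l0 6 5 4 0 6-7 9 0 10-2 2 0 4 9 14 0 7 1 1 0 10-1 2 0 4-5 8-2 3-6 12 0 11 4 4 2 0 0 8-3 6"/><path data-order="2" d="M255 424l4 10 5 6 10 4 9 0 1 1 6 2"/><path data-order="1" d="M580 403l7 0 3-3 0-1"/><path data-order="1" d="M212 392l0 10 2 3 7 7 3 1 7 0 8 4 7 0 9 7"/><path data-order="1" d="M340 379l-1 2-3 0-22 22-2 0-15 17-2 3 0 5-1 2 0 7-4 10"/><path data-order="1" d="M456 379l0-3-3-4 0-10 10-10 1-5 10-10 2-6 1-1 0-7 1-3"/><path data-order="1" d="M107 359l-7-7-6-2-6 0-2-2-13-13-2 0-2-2-6 0-13-6"/><path data-order="1" d="M255 354l0 12 1 2 1 8 2 2 0 34-4 8 0 4"/><path data-order="2" d="M478 320l9-6 10 0 3-1 5-6 2-5 2-3"/><path data-order="1" d="M414 306l2 0 2 1 7 0 1 2 10 1 2 2 5 0 2 1 5 0 2 1 11 0 1 2 5 0 9 4"/><path data-order="2" d="M497 299l7 0 1 1 4-1"/><path data-order="3" d="M509 299l5 0 4-4 6-2 1-1 4 0 2-2 2 3 19 0 15 16 23 11"/><path data-order="1" d="M178 296l-16 16-7 0-8-5-12-12-14 1-6-4-4-9-3-11-3-4 0-28 4-6 19-18 3-2"/><path data-order="1" d="M477 258l10 18 0 3 10 20"/><path data-order="1" d="M273 252l8 7 9 5 10 0 9-6 5 0 1-1 7 0 2 1 2 0 9 7 5 0 2 1 3 0 4 5 0 4 1 3 5 4 8 1 1 2 21 0 6-6 0-1 6-6 0-1 5-3 9 7 1 0 10 11 9 4 29 0 7 6 9 4 17 0 1-1 3 0"/><path data-order="1" d="M180 251l-3-1-13 0-2-2-31-31 0-3"/><path data-order="2" d="M131 214l1-2 21-22 3-5 1-9 2-1 0-28-2-3-17-17-1-3 0-5-8-14-29-27-1-3 0-31 6-6 5-1 2-1 2 0 2-2"/><path data-order="1" d="M533 209l0-26-1-1 0-4 1-3"/><path data-order="1" d="M501 193l7-7 1-4 3-3"/><path data-order="2" d="M512 179l16 0 5-4"/><path data-order="2" d="M533 175l10-10 6-3 3-3 4 0"/><path data-order="2" d="M556 159l15-1 2-1 5 0 2-2 4 0 1-1 5 0"/><path data-order="1" d="M401 152l10 12 8 4 10 0 6-3 18 0 1 1 5 0 10-4 14 0 14 14 3 2 4 0 1 1 7 0"/><path data-order="1" d="M67 150l-7 7-10 0"/><path data-order="1" d="M501 150l10 0 1-2 9-1 1-2 21 0 2 3 7 7 0 2 4 2"/><path data-order="1" d="M207 147l-6-7 0-21 1-2 0-8-1-2 0-2-10-10-7 0-1-2-21 0-37-36 0-5-3-4 0-3-1-1 0-3-2-1-1-6"/><path data-order="1" d="M307 137l0-3 1-1 0-7-4-6 0-3-2-1 0-11-1-2 0-4-8-11 0-34 1-2 0-4"/><path data-order="1" d="M560 71l7 0 2 1 4 0 5 3 12 0"/><path data-order="1" d="M319 69l0-1-5-6-5-1-4-4 0-2-3 0-8-7"/><path data-order="1" d="M376 68l1-6 4-7 0-3-1-2-10-10-4-2-6-4-5 0-2-1-28 0"/><path data-order="1" d="M240 62l0-29"/><path data-order="1" d="M445 54l-5-9-2-2 0-3-3-4 0-3-2 0"/><path data-order="2" d="M294 48l-11-11-2-4"/>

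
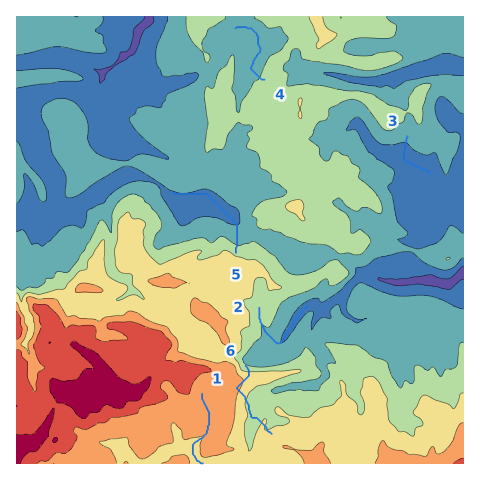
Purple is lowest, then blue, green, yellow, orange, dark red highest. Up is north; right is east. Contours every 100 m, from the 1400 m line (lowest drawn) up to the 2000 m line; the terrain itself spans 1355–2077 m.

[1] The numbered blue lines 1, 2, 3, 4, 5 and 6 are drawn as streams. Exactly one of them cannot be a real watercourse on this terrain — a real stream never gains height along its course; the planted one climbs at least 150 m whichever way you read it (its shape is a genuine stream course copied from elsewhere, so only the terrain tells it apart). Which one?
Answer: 6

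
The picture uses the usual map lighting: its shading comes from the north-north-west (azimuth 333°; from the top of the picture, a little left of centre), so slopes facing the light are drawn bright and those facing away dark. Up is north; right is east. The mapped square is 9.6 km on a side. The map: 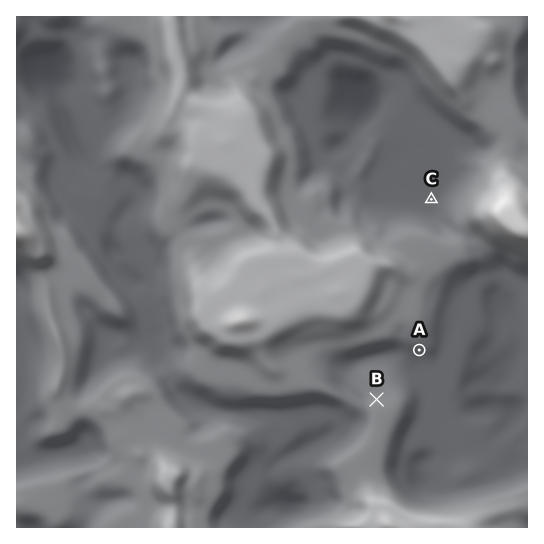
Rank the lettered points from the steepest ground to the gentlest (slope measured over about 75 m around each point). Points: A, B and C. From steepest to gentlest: A B C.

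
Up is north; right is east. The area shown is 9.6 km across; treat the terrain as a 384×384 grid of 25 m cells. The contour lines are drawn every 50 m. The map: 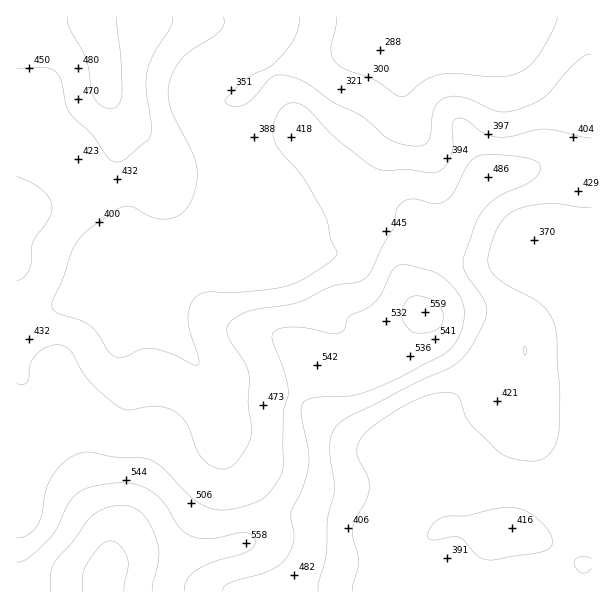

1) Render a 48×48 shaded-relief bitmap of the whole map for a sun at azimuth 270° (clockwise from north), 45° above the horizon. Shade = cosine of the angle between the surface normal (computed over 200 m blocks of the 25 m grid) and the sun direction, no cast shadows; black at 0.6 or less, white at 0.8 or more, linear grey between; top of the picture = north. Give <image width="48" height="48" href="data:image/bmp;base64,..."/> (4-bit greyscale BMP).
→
<image width="48" height="48" href="data:image/bmp;base64,Qk32BAAAAAAAAHYAAAAoAAAAMAAAADAAAAABAAQAAAAAAIAEAAATCwAAEwsAABAAAAAAAAAAAAAAABEREQAiIiIAMzMzAERERABVVVUAZmZmAHd3dwCIiIgAmZmZAKqqqgC7u7sAzMzMAN3d3QDu7u4A////ALzd3LdCIzMzVnd3ZUM0Z4iIiIiIiIiIiLzd3LhTIjREVmd2ZUM0V4iIiIiIiIiJmLzd3LlTM0VmZmZVVUMzVoiIiImYiIiJmbzd3clkM0Vnd3VERDIjV4mYiImYiId4iL3u3clkRDRXiYZERTETV4mZiImZiHdmZ73/7cp1QyJHiZdVVTETV4iZmImZmHZVZr3u3LqGQhJGeJh2ZUIjRoiJmYiZiGZmZ7zuy6qGQyNGeJmYdUMjRXiImYiIh3ZneLzdypmGUzNWeJqqhkMzRWiIiIiIiId3d6vMuYiHZURWeKu6l0IjRWiIiIiIiIh2d5q7qYd3dlRVeau7pzETRniIiIiJiIdlZ4mqqXd4dlVVeavMtyACRoiIiIiamYZUVomqmHZ4h2VVebzNtyESRniIiImqqpYzVpmZmHZ4iHZVebzdtjIzRWiIiJqqu5UiRZmZmHZoiHZVebzcpkREM0Z4iaqqu5UiRZmZmGZoiHZWis3cp2ZmQyNWiaqqu5UiRZmZh2VoiHZXm83LqYiHVCEkaJmqu5QiRZmZhlV4mHZnm83My6iHdkISNWiau4QSRZmYZEV5mHZ4rMzM3Kh3eIYyIzV5u4QSRpmYUzV5mHeKvMzN25dnialkMhJYuoMSRpmYVEV5iHirzMzMuXZ4iruXUwA3qnMSVoiHZVZ4iIq8zMy6mHeJmruodAAmmXQiVnd3dmeIiJrMu7upiIiZq8updAAVeGQjV2Zmd4iIiIrLqqqYmaqZm8ypdAAUZlREZ2VFeIiIiImqiJmJmruom924YxATVWVWZ2U0aIiIiIiZiIiJmrupnO2nUxATVmd3d2UzV4iIiIiIiIiImquqvfyWZCEjV3d3iHZDRoiIiIiIiIiIiZqqzuuHdSEjV3iIiHZDRniIiIiIiIiIiJmavduIl0ETVniIiHdURXeIiIiIiIiIiJqqrMqJqWISRniIiIdkRWd4iIeIiIiIiJu6qqqZqoQRNXiIiIdlVWZ4mYZniIiIiKvLqamYmZYyNWeIiIdlVmd4qoVGiIiIiby6iJqYialjNWeImHdmZ4d4moU1eIiIisy4Z5mHesyVRVZ4iHdmeJl3ioU0eIiIm8uWVomHi+64ZVZ4iHdniaqGiXQ0eIiJq7p2Vnd3nO65dmZ3iHdniruGeGM1iYiaqpdlVWZ4re2od4h3d3d3isuGZkI2iZmaunZVVVZ5ztp3eJh2ZoiIm8qFVCI2iZq7uWRVVEV778hVeZh2Z4iJrLp1MhFGiJrMt0RFVUaM/rZFeZmHd4iazcljIQFHiIrMp0NFZVac7ZVFeaqpiIiazchCEAJXiIm7ljNWZmebyoZniau7qYia3shBERJXh3iZhkRnd3eJqYd4iavMuoiazcgyIiNXd2d3dVVnd3iJmIiIiavMuoiKzbcyMyNXd2ZmZUVneIiIiIiIiZq8uoiKzaYjVDNWd2ZmVEVniIiIiIiIiJmru4iazJQkZkNGd3ZmVDRXeIiIiIiIiImruomby4Qkd0NFd3dmQzRWeIiIiIiIiImaqg=="/>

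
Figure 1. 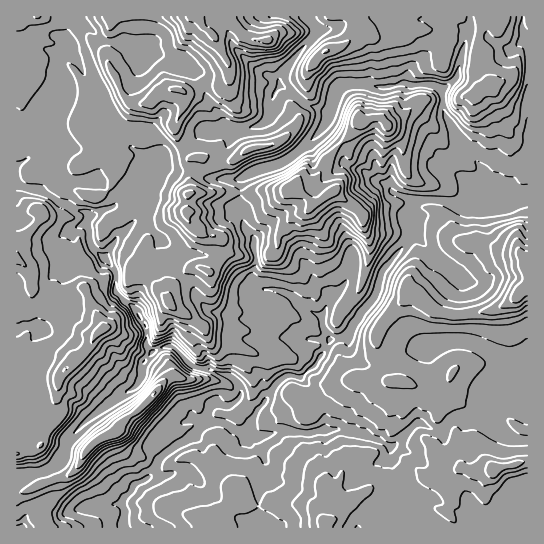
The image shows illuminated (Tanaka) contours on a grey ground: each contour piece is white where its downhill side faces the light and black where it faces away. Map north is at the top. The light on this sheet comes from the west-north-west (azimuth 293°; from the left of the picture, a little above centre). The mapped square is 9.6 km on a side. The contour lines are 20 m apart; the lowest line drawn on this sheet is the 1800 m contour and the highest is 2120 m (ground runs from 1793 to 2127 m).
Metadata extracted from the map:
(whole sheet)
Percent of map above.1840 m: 95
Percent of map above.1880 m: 82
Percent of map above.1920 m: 56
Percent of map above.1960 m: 44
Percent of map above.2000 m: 18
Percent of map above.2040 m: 6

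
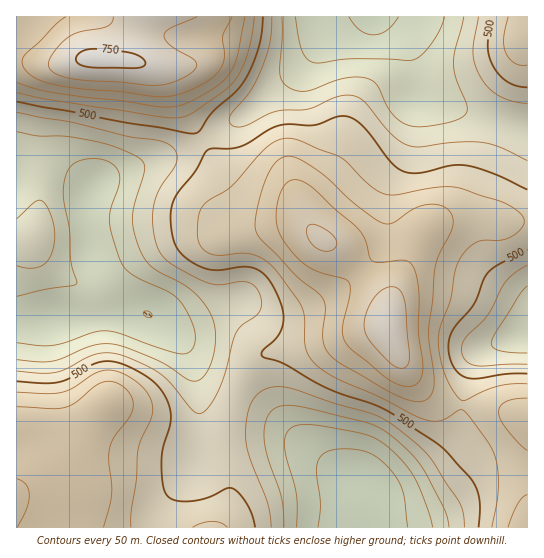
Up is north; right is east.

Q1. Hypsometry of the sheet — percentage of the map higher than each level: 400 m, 76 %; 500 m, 49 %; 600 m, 22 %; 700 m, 4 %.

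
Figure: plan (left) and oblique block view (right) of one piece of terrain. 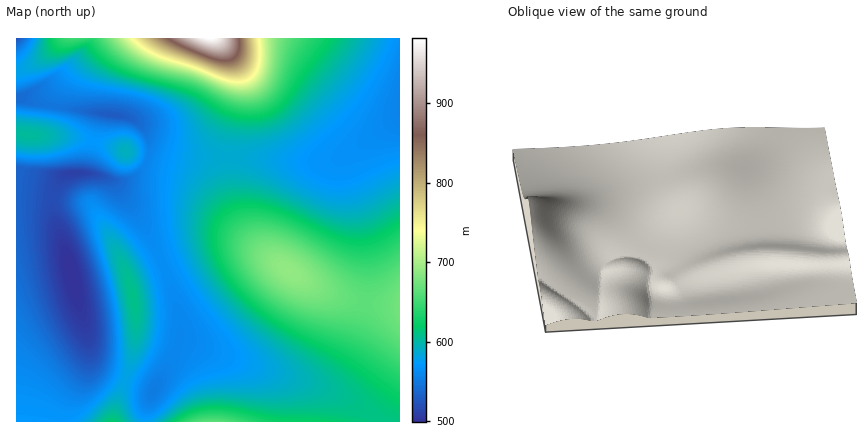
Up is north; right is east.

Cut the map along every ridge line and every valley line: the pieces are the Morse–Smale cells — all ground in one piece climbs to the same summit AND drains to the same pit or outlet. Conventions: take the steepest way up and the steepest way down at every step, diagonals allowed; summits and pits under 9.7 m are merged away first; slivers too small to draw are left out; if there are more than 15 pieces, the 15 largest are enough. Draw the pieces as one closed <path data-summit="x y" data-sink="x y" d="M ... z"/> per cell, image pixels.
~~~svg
<path data-summit="210 38" data-sink="400 104" d="M400 38l-182 0 13 18 9 24-1 22-7 24-4 30 74 6 30-2 20-9 46-31 2-2z"/><path data-summit="210 38" data-sink="110 114" d="M216 38l-152 0-24 22-24 12 0 26 32 8 82 12 14 12 5 12 3 4 14 6 32 5 30 0 4-31 7-24 1-22-9-24z"/><path data-summit="288 270" data-sink="154 390" d="M236 245l-20 1-16 4-37 14 15 46 2 10-1 22 17 4 52 19 54 16 18 1 8-4 13-14 12-22 12-40-41-11-30-16-26-19-14-7z"/><path data-summit="288 270" data-sink="400 104" d="M350 152l-18 8-14 2-90-5 1 23 4 22 9 22 10 16 18 17 24 18 30 16 24 8 16 3 3-12 0-36-5-32-16-56 0-8z"/><path data-summit="210 38" data-sink="72 274" d="M56 184l-4 4-36-4 0 238 44 0 4-16 15-24 9-22-1-26-19-76-15-44-1-14z"/><path data-summit="132 298" data-sink="72 274" d="M90 173l-22 0-6 3-9 18 0 20 15 44 23 98 3 6 8 8 24 9 6-19 4-32-2-26-5-22 34-16-19-38-30-44-4-4z"/><path data-summit="214 422" data-sink="154 390" d="M186 343l-8 1-9 20-14 24-7 16-2 18 234-2-20-14-34-17-64-19z"/><path data-summit="288 270" data-sink="72 274" d="M148 160l-6 10-8 7-8 3-13 0 31 46 18 38 38-14 24-5 18 1 26 10-28-26-32-44-10-10-14-7z"/><path data-summit="400 306" data-sink="400 104" d="M400 118l-48 32-6 8 1 14 12 38 7 34 0 59 34 3z"/><path data-summit="400 306" data-sink="154 390" d="M372 303l-8 1-3 16-8 22-15 26-12 12-6 2-18 0 34 11 24 13 20 14 20-30 0-84z"/><path data-summit="132 298" data-sink="154 390" d="M162 265l-20 8-13 7 5 22 2 26-2 22-8 30 26 10 17-26 11-26-2-28z"/><path data-summit="26 134" data-sink="72 274" d="M22 134l-6 0 0 50 36 4 14-14 20-2 6-31-28-5z"/><path data-summit="112 422" data-sink="72 274" d="M90 349l-4 19-22 38-2 16 50 0 2-2 2-14 9-26-25-12-6-6z"/><path data-summit="26 134" data-sink="110 114" d="M18 97l-2 37 48 2 26 5 4-1 8-27-64-9z"/><path data-summit="288 270" data-sink="110 114" d="M150 143l-3 17 1 1 36 8 14 7 10 10 32 44 21 18-12-12-12-22-6-22-3-35-50-2-22-7z"/>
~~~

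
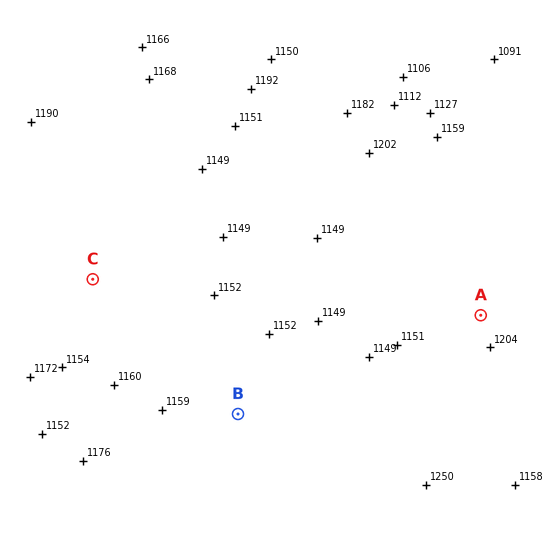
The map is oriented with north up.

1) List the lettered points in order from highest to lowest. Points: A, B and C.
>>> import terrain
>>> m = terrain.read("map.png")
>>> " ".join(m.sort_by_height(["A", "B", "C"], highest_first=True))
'A B C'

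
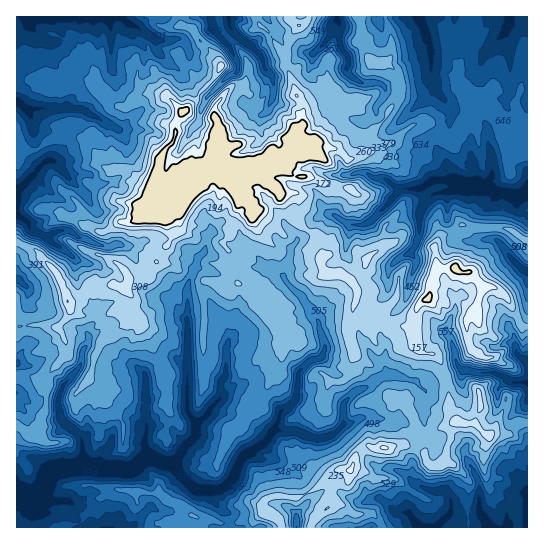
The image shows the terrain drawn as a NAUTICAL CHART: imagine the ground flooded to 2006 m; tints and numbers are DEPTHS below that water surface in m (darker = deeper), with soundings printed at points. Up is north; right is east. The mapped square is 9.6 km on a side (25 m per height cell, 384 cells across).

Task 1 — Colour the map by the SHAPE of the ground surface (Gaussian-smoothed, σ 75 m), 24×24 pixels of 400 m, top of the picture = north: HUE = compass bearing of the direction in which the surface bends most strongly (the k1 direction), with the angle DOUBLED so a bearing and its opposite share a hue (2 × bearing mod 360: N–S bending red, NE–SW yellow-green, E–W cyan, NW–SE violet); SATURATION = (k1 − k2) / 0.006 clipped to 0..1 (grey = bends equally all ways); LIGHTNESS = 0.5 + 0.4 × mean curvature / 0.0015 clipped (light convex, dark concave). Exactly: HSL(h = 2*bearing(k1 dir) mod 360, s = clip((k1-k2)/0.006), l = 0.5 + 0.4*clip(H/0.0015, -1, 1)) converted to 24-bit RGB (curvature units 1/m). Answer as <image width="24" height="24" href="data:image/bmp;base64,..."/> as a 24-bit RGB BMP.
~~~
<image width="24" height="24" href="data:image/bmp;base64,Qk32BgAAAAAAADYAAAAoAAAAGAAAABgAAAABABgAAAAAAMAGAAATCwAAEwsAAAAAAAAAAAAAaGSoanunuIvKyH+nLUkwRoMqUq4404fU2enyh07rm0nKnOma7+GIBC5542RzWtzV0+X4RJDMQhQuerhTKkaLz4pBuatHOrBtdXNNWkSDtDZwh8fc0M7x1970iqbqm+HKJhQNDisIgYPK4tW1zYTsUVXu1dN4sV8jKicJdEUnPdbR5LYbShU+EROVxeChPYaHheCEH0tHRKUvfYkrREQWIicP085XPA8p0G61uOasCCkrrNKli0lNQGdgzqTb9NfrT6Da800LLgck68vRf+S3oQDSXtFfg0lulEwcn7lGS9h5nSNszSPSTtqMXxgbFI5GYJWo9djWCygaDigLzrOHoNHMUXKVxX9+/Ffy19b1HXXkfs+p4ZJ4tw+4paxNRHpSvsrqtvTYggBLttcmFJdxxs1VJi7H78CjCB0r3MK9687gHmRKTnAHLRQGLUwKCygSnLJme1c7t09VeUSM5oupWOjn29jzlWbsi01B6LFd4SXsZpGumsCfTLCSQSWwkeKCngA2DS0gzpWX48TDAS4y1aXk7+3cBglpk74rppxUcL55NDRlp9+i6mhfghTBEWhNS6KP6NeiAlmC16bHobW4iHa1FxSQvdND+GuPCyU5mqdGyIiKtdu3BBMy4rOhG5F5EGccnc2rqUpfKCxFMfFv4PnSEj+8lg4AlqAl5YmRCn1n6Lpee4JYRxYoPNdNtDa47TsqECBiyLalcHeS3r2aADMm2yq64KSqcqC+OiYWeGZDZr5eaQVEMCcDrrUAc9r+MZaPelRC8evNBlGQq11ol1WHcLhvQYvGGnPsNiB9XatnimeKy5qc2d3rBRYu6O3FjylwPz6jzOXZtefWHgUu3/7N9e5CLQYnrancgI7P2nFQJW98vGWLyuHbm7nFZS99ZOIgl1OMP2dic4BUpM6grppxIBA+4M6udIC0SpK55cmpYS8lDRpG9O/XWDOSHZXzM5LEWi1M6/XWWTxzVohGqteDZTk5hDeMSMoohEFORnqFp9C9pL+nSxU8RndTq71saql3aj7TJhDY9NfjDz9Y7NOrYyKFQdvtLwoLcaNNS/TG0rnlqWXZ4Iqvs3JkZoVDJn7Fgn7ToMfSgaSTVBxAvWq+pa3Qi9XDsr15DzPhBBgv9NTDeTOFqvLKttPnUDJ6R4C70vnoLgUdkvICufLsrT2y4bi/cL2sDyw2v5BZkZphYTIvKnd+eqCNuNWlOiJ89NfYBywPAQAz4PPDotLsypO4i1FOMgEIgvHjMwcAy7AAoToALyQEOD4PXFoiypFVKH+Fi8dedzVJfb5hRFykMYlc0d/FKnOpmHK499TuAEye8/bVchsyXEsXOQMf0vn0RgIu1Nb3ocrvXcTl4SrQ89busLbk7uO+HiRALoBetj9t1/TdLBxMcdBpNTMPNBEGAjED6+xmMw5wquqZTFXYkqbfqLjqlUJBK5Oes0NNse51PgtEl9XggGXCw1tb5ru8j0KlGy5HwPa/MgYcx/flwpZAbTGT1uj12tvxAEhB82gGGokgdnctb040SDMaPUcWG5QuWdt2OQsiwDk2K9VGP4ya47ONaKm06azpoqLu5cv1dZblinYiTuURLs0AJDECLRoGeykOjtKkI2crbFY0sKc+VCmrbNvL6cLYQBNSQn1jotO1gbSNIhk18ezYCXVSjUOT7O2REYM2nGDX9a3ktJfl0OX2k6Tuzs3vnsbVX16ImVmnhMeRRsxdGh1q1baiL5q71JzVmrXNtNzJOQ4UJVJKfHok/t+wCSMq7/fUVz2hJUBotVyR0+6zqleQcUdqqYBoIbJV2ILPaLSylnW9nWi0P4elq6OVQw0UQV8VYl0VKw0Ij5HUL6CzWZAv+fvQADuO+PPTPygrDDUqhV8w6tySSS9CnktRJHNL87C3CzwjzJWscSdinXNrc7Kbo4Zpg4/BubrYhYrOnsfPSaSyrm29ut3rVMmm9Cx0FtUA15nnRHW/LUKyyeWpnWnFdcfVzwYHrmAIhLXFKRY+vciMc5q4r4R/uFlyiqCeeH+aj3CSuMOhJhlJjc+NUctNWhIfRChk/vjNGLYAJQUuqe2RKEaG8tvGHAQv8drjyvPbjGSTHBc809ywN1Fbs6GQfk2nlKuQbThEdKN4p8avLTatn8SYMQoYyqkbKOd+3c1QhgwALQYe7fO3TE4SAdYaTARkouWi2KmTYFl4KhpDrMOPqHRrPHlWumpyY4RIRMI9bqI6ZFYzg3ErOhIZflDglbHrmvGRXQSCgxCLvfnpzVve6tjzIExfORhbm+Jy2tRaYzRmPz2grqluqJ+SWF+ihapI"/>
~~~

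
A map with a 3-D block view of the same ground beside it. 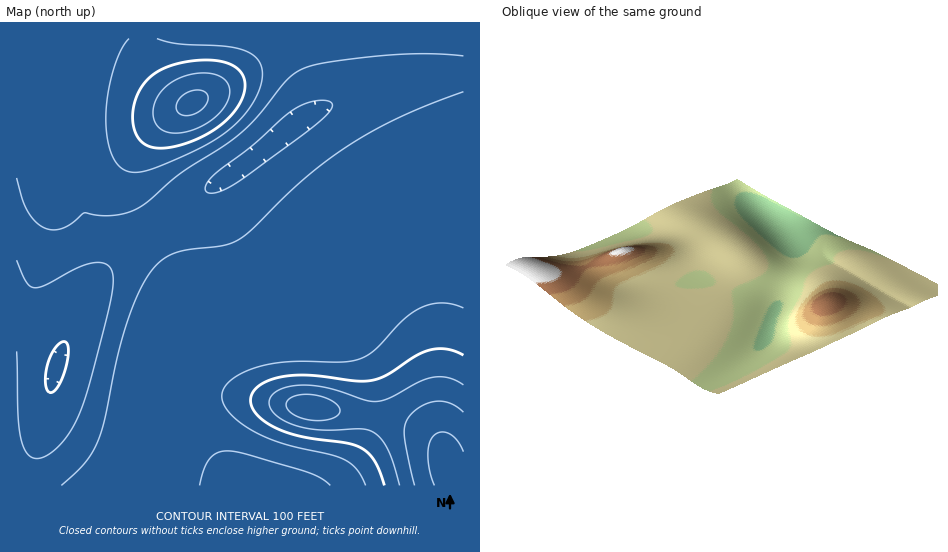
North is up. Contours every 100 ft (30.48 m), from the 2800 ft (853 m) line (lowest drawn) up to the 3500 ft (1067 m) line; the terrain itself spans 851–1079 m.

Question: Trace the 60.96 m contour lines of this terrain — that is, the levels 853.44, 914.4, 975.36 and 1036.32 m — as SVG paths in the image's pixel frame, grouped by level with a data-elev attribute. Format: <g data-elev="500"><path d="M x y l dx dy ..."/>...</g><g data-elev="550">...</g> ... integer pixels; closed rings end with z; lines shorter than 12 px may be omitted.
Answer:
<g data-elev="853.44"><path d="M49 392l-2-3-2-7 3-19 7-15 5-5 4-1 3 2 1 6-3 19-8 18-4 5z"/></g><g data-elev="914.4"><path d="M200 485l4-16 6-10 7-6 11-2 17 3 60 17 15 7 10 7"/><path d="M17 178l5 22 6 12 9 11 10 6 8 1 9-2 9-5 11-10 21 3 20-3 19-8 36-31 58-39 19-18 29-36 15-12 26-7 58-7 41-1 37 2"/><path d="M463 92l-65 26-27 14-25 15-42 32-52 50-14 11-16 6-43 6-12 5-9 7-8 9-7 12-15 36-11 38-13 62-7 21-12 21-24 22"/></g><g data-elev="975.36"><path d="M463 355l-15-6-15 0-15 6-29 19-15 6-16 1-44-5-24 0-24 6-8 4-5 6-2 8 2 10 8 9 12 8 24 8 51 8 16 7 6 5 6 8 8 22"/><path d="M151 147l16 1 20-5 20-9 17-11 12-14 8-14 1-13-5-11-6-5-10-4-24-2-29 6-11 4-9 6-7 8-7 11-3 11-1 12 1 10 4 9 6 7z"/></g><g data-elev="1036.32"><path d="M310 420l12 0 11-2 6-4 1-6-9-8-16-5-16 0-6 2-5 3-2 6 4 6 9 5z"/><path d="M463 412l-12-9-16-2-15 6-12 11-3 8-1 10 11 49"/><path d="M185 116l10-2 9-7 4-8-2-7-6-2-7 1-7 2-6 5-3 6 0 6 3 4z"/></g>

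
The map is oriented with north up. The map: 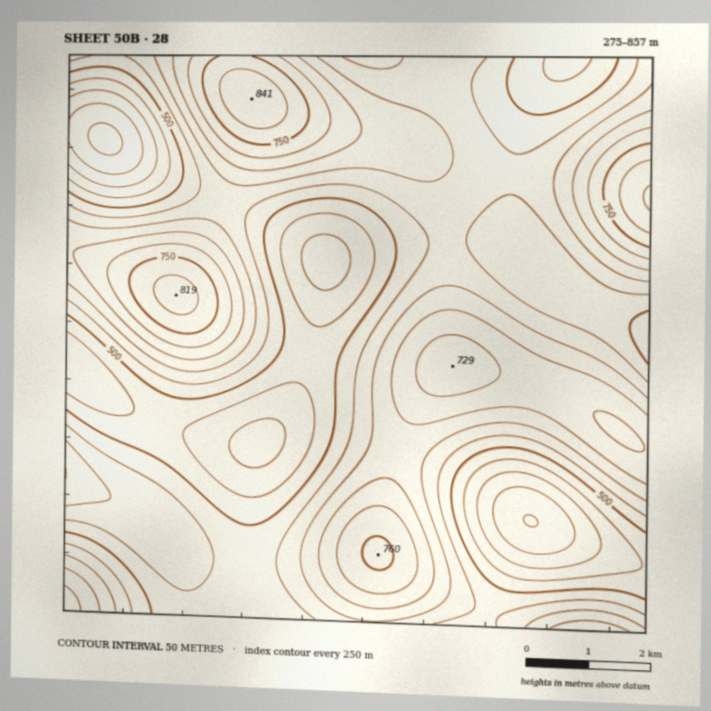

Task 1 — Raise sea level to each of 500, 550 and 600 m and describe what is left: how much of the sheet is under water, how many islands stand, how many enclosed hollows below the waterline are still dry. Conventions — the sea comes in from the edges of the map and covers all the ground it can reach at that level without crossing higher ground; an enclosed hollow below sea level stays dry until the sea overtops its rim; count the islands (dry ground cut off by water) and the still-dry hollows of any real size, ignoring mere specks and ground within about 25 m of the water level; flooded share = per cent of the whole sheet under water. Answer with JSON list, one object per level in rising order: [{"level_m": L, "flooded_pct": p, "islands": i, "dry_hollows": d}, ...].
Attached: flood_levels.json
[{"level_m": 500, "flooded_pct": 27, "islands": 0, "dry_hollows": 0}, {"level_m": 550, "flooded_pct": 45, "islands": 0, "dry_hollows": 0}, {"level_m": 600, "flooded_pct": 65, "islands": 0, "dry_hollows": 0}]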